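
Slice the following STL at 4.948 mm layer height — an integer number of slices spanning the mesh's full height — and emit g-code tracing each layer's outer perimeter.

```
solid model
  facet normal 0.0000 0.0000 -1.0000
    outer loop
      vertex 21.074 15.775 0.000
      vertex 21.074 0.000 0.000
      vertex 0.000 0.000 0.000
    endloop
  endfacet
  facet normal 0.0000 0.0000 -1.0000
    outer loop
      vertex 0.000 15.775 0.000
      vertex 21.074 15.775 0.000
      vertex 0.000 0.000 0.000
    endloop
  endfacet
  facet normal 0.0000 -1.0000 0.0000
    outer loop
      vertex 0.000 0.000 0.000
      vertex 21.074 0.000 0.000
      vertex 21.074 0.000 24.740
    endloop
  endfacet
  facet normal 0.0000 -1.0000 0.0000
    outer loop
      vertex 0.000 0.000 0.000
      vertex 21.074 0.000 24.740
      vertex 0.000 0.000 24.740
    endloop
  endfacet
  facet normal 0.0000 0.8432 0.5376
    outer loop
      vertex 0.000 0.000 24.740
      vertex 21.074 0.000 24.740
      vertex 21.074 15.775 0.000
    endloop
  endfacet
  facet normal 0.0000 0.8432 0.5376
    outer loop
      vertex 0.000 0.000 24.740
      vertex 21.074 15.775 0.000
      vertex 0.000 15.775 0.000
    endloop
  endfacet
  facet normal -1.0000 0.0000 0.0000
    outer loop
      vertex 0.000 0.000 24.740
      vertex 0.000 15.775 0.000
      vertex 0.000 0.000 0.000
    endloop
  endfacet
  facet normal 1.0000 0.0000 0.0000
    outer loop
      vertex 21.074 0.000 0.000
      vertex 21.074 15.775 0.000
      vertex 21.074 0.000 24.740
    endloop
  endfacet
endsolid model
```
; perimeter-only toolpath
G21 ; units = mm
G90 ; absolute positioning
G28 ; home
; layer 1
G0 Z4.948
G0 X0.000 Y0.000
G1 X21.074 Y0.000
G1 X21.074 Y12.620
G1 X0.000 Y12.620
G1 X0.000 Y0.000
; layer 2
G0 Z9.896
G0 X0.000 Y0.000
G1 X21.074 Y0.000
G1 X21.074 Y9.465
G1 X0.000 Y9.465
G1 X0.000 Y0.000
; layer 3
G0 Z14.844
G0 X0.000 Y0.000
G1 X21.074 Y0.000
G1 X21.074 Y6.310
G1 X0.000 Y6.310
G1 X0.000 Y0.000
; layer 4
G0 Z19.792
G0 X0.000 Y0.000
G1 X21.074 Y0.000
G1 X21.074 Y3.155
G1 X0.000 Y3.155
G1 X0.000 Y0.000
M2 ; end

The solid is a wedge (ramp): 21.1 × 15.8 mm base, rising to 24.7 mm along the y=0 edge and sloping linearly to z=0 at y=15.8. Slicing at Δz = 4.948 mm — 5 equal slices spanning the solid's height, so layer i sits at z = i·h/5 — gives 4 non-empty perimeters. Each is a 4-segment closed polygon; G0 lifts to the layer z and rapids to the start vertex, then G1 traces the edges. The cross-section shrinks linearly with z (the slice at the apex is degenerate and omitted).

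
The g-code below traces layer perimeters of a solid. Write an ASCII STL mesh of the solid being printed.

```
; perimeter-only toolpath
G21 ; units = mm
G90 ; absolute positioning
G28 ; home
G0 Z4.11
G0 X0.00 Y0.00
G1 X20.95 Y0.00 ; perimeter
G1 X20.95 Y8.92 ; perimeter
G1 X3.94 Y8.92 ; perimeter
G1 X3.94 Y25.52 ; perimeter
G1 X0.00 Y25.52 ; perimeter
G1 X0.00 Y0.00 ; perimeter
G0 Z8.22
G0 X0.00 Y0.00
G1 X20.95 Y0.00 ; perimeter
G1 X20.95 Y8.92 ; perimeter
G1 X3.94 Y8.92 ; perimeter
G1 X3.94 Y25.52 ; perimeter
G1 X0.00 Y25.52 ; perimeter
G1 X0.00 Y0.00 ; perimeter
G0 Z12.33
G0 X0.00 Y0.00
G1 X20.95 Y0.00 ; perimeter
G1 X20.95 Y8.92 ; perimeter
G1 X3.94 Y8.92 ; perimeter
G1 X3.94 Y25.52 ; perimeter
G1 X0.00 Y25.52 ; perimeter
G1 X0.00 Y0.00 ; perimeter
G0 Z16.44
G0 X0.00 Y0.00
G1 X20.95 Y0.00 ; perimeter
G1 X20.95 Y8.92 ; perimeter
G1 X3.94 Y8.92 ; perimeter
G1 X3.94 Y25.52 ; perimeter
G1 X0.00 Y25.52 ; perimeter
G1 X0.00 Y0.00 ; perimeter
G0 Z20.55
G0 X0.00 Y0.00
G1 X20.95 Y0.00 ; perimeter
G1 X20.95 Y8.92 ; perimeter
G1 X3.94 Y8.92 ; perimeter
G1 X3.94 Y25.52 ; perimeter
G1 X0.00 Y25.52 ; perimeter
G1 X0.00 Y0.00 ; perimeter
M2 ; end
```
solid part
  facet normal 0.0000 0.0000 -1.0000
    outer loop
      vertex 20.95 8.92 0.00
      vertex 20.95 0.00 0.00
      vertex 0.00 0.00 0.00
    endloop
  endfacet
  facet normal 0.0000 0.0000 -1.0000
    outer loop
      vertex 3.94 8.92 0.00
      vertex 20.95 8.92 0.00
      vertex 0.00 0.00 0.00
    endloop
  endfacet
  facet normal 0.0000 0.0000 -1.0000
    outer loop
      vertex 3.94 25.52 0.00
      vertex 3.94 8.92 0.00
      vertex 0.00 0.00 0.00
    endloop
  endfacet
  facet normal 0.0000 0.0000 -1.0000
    outer loop
      vertex 0.00 25.52 0.00
      vertex 3.94 25.52 0.00
      vertex 0.00 0.00 0.00
    endloop
  endfacet
  facet normal 0.0000 0.0000 1.0000
    outer loop
      vertex 0.00 0.00 20.55
      vertex 20.95 0.00 20.55
      vertex 20.95 8.92 20.55
    endloop
  endfacet
  facet normal 0.0000 0.0000 1.0000
    outer loop
      vertex 0.00 0.00 20.55
      vertex 20.95 8.92 20.55
      vertex 3.94 8.92 20.55
    endloop
  endfacet
  facet normal 0.0000 0.0000 1.0000
    outer loop
      vertex 0.00 0.00 20.55
      vertex 3.94 8.92 20.55
      vertex 3.94 25.52 20.55
    endloop
  endfacet
  facet normal 0.0000 0.0000 1.0000
    outer loop
      vertex 0.00 0.00 20.55
      vertex 3.94 25.52 20.55
      vertex 0.00 25.52 20.55
    endloop
  endfacet
  facet normal 0.0000 -1.0000 0.0000
    outer loop
      vertex 0.00 0.00 0.00
      vertex 20.95 0.00 0.00
      vertex 20.95 0.00 20.55
    endloop
  endfacet
  facet normal 0.0000 -1.0000 0.0000
    outer loop
      vertex 0.00 0.00 0.00
      vertex 20.95 0.00 20.55
      vertex 0.00 0.00 20.55
    endloop
  endfacet
  facet normal 1.0000 0.0000 0.0000
    outer loop
      vertex 20.95 0.00 0.00
      vertex 20.95 8.92 0.00
      vertex 20.95 8.92 20.55
    endloop
  endfacet
  facet normal 1.0000 0.0000 0.0000
    outer loop
      vertex 20.95 0.00 0.00
      vertex 20.95 8.92 20.55
      vertex 20.95 0.00 20.55
    endloop
  endfacet
  facet normal 0.0000 1.0000 0.0000
    outer loop
      vertex 20.95 8.92 0.00
      vertex 3.94 8.92 0.00
      vertex 3.94 8.92 20.55
    endloop
  endfacet
  facet normal 0.0000 1.0000 0.0000
    outer loop
      vertex 20.95 8.92 0.00
      vertex 3.94 8.92 20.55
      vertex 20.95 8.92 20.55
    endloop
  endfacet
  facet normal 1.0000 0.0000 0.0000
    outer loop
      vertex 3.94 8.92 0.00
      vertex 3.94 25.52 0.00
      vertex 3.94 25.52 20.55
    endloop
  endfacet
  facet normal 1.0000 0.0000 0.0000
    outer loop
      vertex 3.94 8.92 0.00
      vertex 3.94 25.52 20.55
      vertex 3.94 8.92 20.55
    endloop
  endfacet
  facet normal 0.0000 1.0000 0.0000
    outer loop
      vertex 3.94 25.52 0.00
      vertex 0.00 25.52 0.00
      vertex 0.00 25.52 20.55
    endloop
  endfacet
  facet normal 0.0000 1.0000 0.0000
    outer loop
      vertex 3.94 25.52 0.00
      vertex 0.00 25.52 20.55
      vertex 3.94 25.52 20.55
    endloop
  endfacet
  facet normal -1.0000 0.0000 0.0000
    outer loop
      vertex 0.00 25.52 0.00
      vertex 0.00 0.00 0.00
      vertex 0.00 0.00 20.55
    endloop
  endfacet
  facet normal -1.0000 0.0000 0.0000
    outer loop
      vertex 0.00 25.52 0.00
      vertex 0.00 0.00 20.55
      vertex 0.00 25.52 20.55
    endloop
  endfacet
endsolid part

The G0 Z moves step by Δz≈4.11 mm. Every layer's G1 loop is the same polygon, so the solid is a straight extrusion of it from z=0 to z≈20.6. Closing with flat bottom and top caps and triangulating gives 20 facets — an L-shaped prism: outer 20.9 × 25.5 mm, arm thicknesses ≈ 8.92 mm (horizontal) and 3.94 mm (vertical), extruded 20.6 mm in z.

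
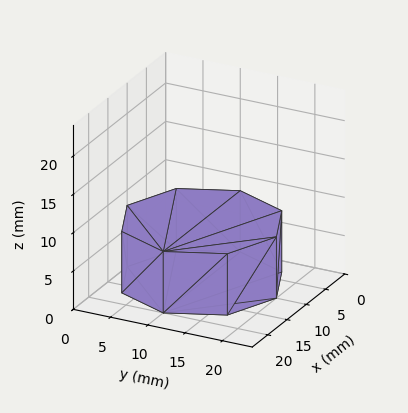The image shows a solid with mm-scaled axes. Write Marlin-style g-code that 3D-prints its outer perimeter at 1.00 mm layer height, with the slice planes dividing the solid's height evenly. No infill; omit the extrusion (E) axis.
Reading the render: the shape is a regular 8-sided prism (a cylinder approximated with 8 flat sides), circumscribed radius ≈ 10 mm, height ≈ 8 mm (dimensions read to the nearest mm from the axis ticks). For the g-code, the solid's height is divided into equal slices at the stated Δz and each level perimeter traced with G1 moves after a G0 lift.

; perimeter-only toolpath
G21 ; units = mm
G90 ; absolute positioning
G28 ; home
; layer 1
G0 Z1.00
G0 X20.00 Y10.00
G1 X17.07 Y17.07
G1 X10.00 Y20.00
G1 X2.93 Y17.07
G1 X0.00 Y10.00
G1 X2.93 Y2.93
G1 X10.00 Y0.00
G1 X17.07 Y2.93
G1 X20.00 Y10.00
; layer 2
G0 Z2.00
G0 X20.00 Y10.00
G1 X17.07 Y17.07
G1 X10.00 Y20.00
G1 X2.93 Y17.07
G1 X0.00 Y10.00
G1 X2.93 Y2.93
G1 X10.00 Y0.00
G1 X17.07 Y2.93
G1 X20.00 Y10.00
; layer 3
G0 Z3.00
G0 X20.00 Y10.00
G1 X17.07 Y17.07
G1 X10.00 Y20.00
G1 X2.93 Y17.07
G1 X0.00 Y10.00
G1 X2.93 Y2.93
G1 X10.00 Y0.00
G1 X17.07 Y2.93
G1 X20.00 Y10.00
; layer 4
G0 Z4.00
G0 X20.00 Y10.00
G1 X17.07 Y17.07
G1 X10.00 Y20.00
G1 X2.93 Y17.07
G1 X0.00 Y10.00
G1 X2.93 Y2.93
G1 X10.00 Y0.00
G1 X17.07 Y2.93
G1 X20.00 Y10.00
; layer 5
G0 Z5.00
G0 X20.00 Y10.00
G1 X17.07 Y17.07
G1 X10.00 Y20.00
G1 X2.93 Y17.07
G1 X0.00 Y10.00
G1 X2.93 Y2.93
G1 X10.00 Y0.00
G1 X17.07 Y2.93
G1 X20.00 Y10.00
; layer 6
G0 Z6.00
G0 X20.00 Y10.00
G1 X17.07 Y17.07
G1 X10.00 Y20.00
G1 X2.93 Y17.07
G1 X0.00 Y10.00
G1 X2.93 Y2.93
G1 X10.00 Y0.00
G1 X17.07 Y2.93
G1 X20.00 Y10.00
; layer 7
G0 Z7.00
G0 X20.00 Y10.00
G1 X17.07 Y17.07
G1 X10.00 Y20.00
G1 X2.93 Y17.07
G1 X0.00 Y10.00
G1 X2.93 Y2.93
G1 X10.00 Y0.00
G1 X17.07 Y2.93
G1 X20.00 Y10.00
; layer 8
G0 Z8.00
G0 X20.00 Y10.00
G1 X17.07 Y17.07
G1 X10.00 Y20.00
G1 X2.93 Y17.07
G1 X0.00 Y10.00
G1 X2.93 Y2.93
G1 X10.00 Y0.00
G1 X17.07 Y2.93
G1 X20.00 Y10.00
M2 ; end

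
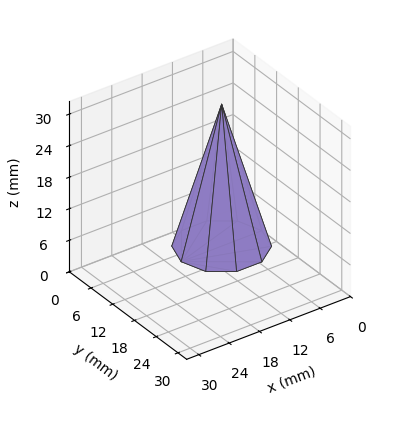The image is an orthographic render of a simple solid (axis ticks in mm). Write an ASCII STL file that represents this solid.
Reading the render: the shape is a regular 10-sided pyramid, base circumscribed radius ≈ 8 mm, apex at z ≈ 27 mm (dimensions read to the nearest mm from the axis ticks). For the STL, each face is triangulated and given an outward normal.

solid part
  facet normal 0.0000 0.0000 -1.0000
    outer loop
      vertex 10.5 15.6 0.0
      vertex 14.5 12.7 0.0
      vertex 16.0 8.0 0.0
    endloop
  endfacet
  facet normal 0.0000 0.0000 -1.0000
    outer loop
      vertex 5.5 15.6 0.0
      vertex 10.5 15.6 0.0
      vertex 16.0 8.0 0.0
    endloop
  endfacet
  facet normal 0.0000 0.0000 -1.0000
    outer loop
      vertex 1.5 12.7 0.0
      vertex 5.5 15.6 0.0
      vertex 16.0 8.0 0.0
    endloop
  endfacet
  facet normal 0.0000 0.0000 -1.0000
    outer loop
      vertex 0.0 8.0 0.0
      vertex 1.5 12.7 0.0
      vertex 16.0 8.0 0.0
    endloop
  endfacet
  facet normal 0.0000 0.0000 -1.0000
    outer loop
      vertex 1.5 3.3 0.0
      vertex 0.0 8.0 0.0
      vertex 16.0 8.0 0.0
    endloop
  endfacet
  facet normal 0.0000 0.0000 -1.0000
    outer loop
      vertex 5.5 0.4 0.0
      vertex 1.5 3.3 0.0
      vertex 16.0 8.0 0.0
    endloop
  endfacet
  facet normal 0.0000 0.0000 -1.0000
    outer loop
      vertex 10.5 0.4 0.0
      vertex 5.5 0.4 0.0
      vertex 16.0 8.0 0.0
    endloop
  endfacet
  facet normal 0.0000 0.0000 -1.0000
    outer loop
      vertex 14.5 3.3 0.0
      vertex 10.5 0.4 0.0
      vertex 16.0 8.0 0.0
    endloop
  endfacet
  facet normal 0.9168 0.2926 0.2717
    outer loop
      vertex 16.0 8.0 0.0
      vertex 14.5 12.7 0.0
      vertex 8.0 8.0 27.0
    endloop
  endfacet
  facet normal 0.5649 0.7792 0.2716
    outer loop
      vertex 14.5 12.7 0.0
      vertex 10.5 15.6 0.0
      vertex 8.0 8.0 27.0
    endloop
  endfacet
  facet normal 0.0000 0.9626 0.2710
    outer loop
      vertex 10.5 15.6 0.0
      vertex 5.5 15.6 0.0
      vertex 8.0 8.0 27.0
    endloop
  endfacet
  facet normal -0.5649 0.7792 0.2716
    outer loop
      vertex 5.5 15.6 0.0
      vertex 1.5 12.7 0.0
      vertex 8.0 8.0 27.0
    endloop
  endfacet
  facet normal -0.9168 0.2926 0.2717
    outer loop
      vertex 1.5 12.7 0.0
      vertex 0.0 8.0 0.0
      vertex 8.0 8.0 27.0
    endloop
  endfacet
  facet normal -0.9168 -0.2926 0.2717
    outer loop
      vertex 0.0 8.0 0.0
      vertex 1.5 3.3 0.0
      vertex 8.0 8.0 27.0
    endloop
  endfacet
  facet normal -0.5649 -0.7792 0.2716
    outer loop
      vertex 1.5 3.3 0.0
      vertex 5.5 0.4 0.0
      vertex 8.0 8.0 27.0
    endloop
  endfacet
  facet normal 0.0000 -0.9626 0.2710
    outer loop
      vertex 5.5 0.4 0.0
      vertex 10.5 0.4 0.0
      vertex 8.0 8.0 27.0
    endloop
  endfacet
  facet normal 0.5649 -0.7792 0.2716
    outer loop
      vertex 10.5 0.4 0.0
      vertex 14.5 3.3 0.0
      vertex 8.0 8.0 27.0
    endloop
  endfacet
  facet normal 0.9168 -0.2926 0.2717
    outer loop
      vertex 14.5 3.3 0.0
      vertex 16.0 8.0 0.0
      vertex 8.0 8.0 27.0
    endloop
  endfacet
endsolid part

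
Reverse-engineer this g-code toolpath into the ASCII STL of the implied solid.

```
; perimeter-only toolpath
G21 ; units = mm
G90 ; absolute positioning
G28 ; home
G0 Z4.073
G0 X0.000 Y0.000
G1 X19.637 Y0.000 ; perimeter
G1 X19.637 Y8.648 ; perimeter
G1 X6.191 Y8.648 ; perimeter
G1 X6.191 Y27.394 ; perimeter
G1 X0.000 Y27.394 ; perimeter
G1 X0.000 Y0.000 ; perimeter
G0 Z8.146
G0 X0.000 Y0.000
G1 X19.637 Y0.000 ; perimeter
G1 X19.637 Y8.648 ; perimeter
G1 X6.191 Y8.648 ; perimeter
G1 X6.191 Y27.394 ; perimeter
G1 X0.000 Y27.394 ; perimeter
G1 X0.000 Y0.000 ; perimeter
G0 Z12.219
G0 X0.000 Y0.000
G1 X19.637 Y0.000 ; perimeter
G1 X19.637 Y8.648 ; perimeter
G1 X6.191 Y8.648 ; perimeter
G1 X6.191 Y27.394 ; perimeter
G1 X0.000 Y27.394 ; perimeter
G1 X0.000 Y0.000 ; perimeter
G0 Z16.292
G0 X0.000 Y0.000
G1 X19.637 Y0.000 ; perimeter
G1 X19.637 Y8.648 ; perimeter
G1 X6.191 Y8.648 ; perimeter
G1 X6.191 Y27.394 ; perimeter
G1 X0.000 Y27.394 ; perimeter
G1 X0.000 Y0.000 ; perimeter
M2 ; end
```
solid part
  facet normal 0.0000 0.0000 -1.0000
    outer loop
      vertex 19.637 8.648 0.000
      vertex 19.637 0.000 0.000
      vertex 0.000 0.000 0.000
    endloop
  endfacet
  facet normal 0.0000 0.0000 -1.0000
    outer loop
      vertex 6.191 8.648 0.000
      vertex 19.637 8.648 0.000
      vertex 0.000 0.000 0.000
    endloop
  endfacet
  facet normal 0.0000 0.0000 -1.0000
    outer loop
      vertex 6.191 27.394 0.000
      vertex 6.191 8.648 0.000
      vertex 0.000 0.000 0.000
    endloop
  endfacet
  facet normal 0.0000 0.0000 -1.0000
    outer loop
      vertex 0.000 27.394 0.000
      vertex 6.191 27.394 0.000
      vertex 0.000 0.000 0.000
    endloop
  endfacet
  facet normal 0.0000 0.0000 1.0000
    outer loop
      vertex 0.000 0.000 16.292
      vertex 19.637 0.000 16.292
      vertex 19.637 8.648 16.292
    endloop
  endfacet
  facet normal 0.0000 0.0000 1.0000
    outer loop
      vertex 0.000 0.000 16.292
      vertex 19.637 8.648 16.292
      vertex 6.191 8.648 16.292
    endloop
  endfacet
  facet normal 0.0000 0.0000 1.0000
    outer loop
      vertex 0.000 0.000 16.292
      vertex 6.191 8.648 16.292
      vertex 6.191 27.394 16.292
    endloop
  endfacet
  facet normal 0.0000 0.0000 1.0000
    outer loop
      vertex 0.000 0.000 16.292
      vertex 6.191 27.394 16.292
      vertex 0.000 27.394 16.292
    endloop
  endfacet
  facet normal 0.0000 -1.0000 0.0000
    outer loop
      vertex 0.000 0.000 0.000
      vertex 19.637 0.000 0.000
      vertex 19.637 0.000 16.292
    endloop
  endfacet
  facet normal 0.0000 -1.0000 0.0000
    outer loop
      vertex 0.000 0.000 0.000
      vertex 19.637 0.000 16.292
      vertex 0.000 0.000 16.292
    endloop
  endfacet
  facet normal 1.0000 0.0000 0.0000
    outer loop
      vertex 19.637 0.000 0.000
      vertex 19.637 8.648 0.000
      vertex 19.637 8.648 16.292
    endloop
  endfacet
  facet normal 1.0000 0.0000 0.0000
    outer loop
      vertex 19.637 0.000 0.000
      vertex 19.637 8.648 16.292
      vertex 19.637 0.000 16.292
    endloop
  endfacet
  facet normal 0.0000 1.0000 0.0000
    outer loop
      vertex 19.637 8.648 0.000
      vertex 6.191 8.648 0.000
      vertex 6.191 8.648 16.292
    endloop
  endfacet
  facet normal 0.0000 1.0000 0.0000
    outer loop
      vertex 19.637 8.648 0.000
      vertex 6.191 8.648 16.292
      vertex 19.637 8.648 16.292
    endloop
  endfacet
  facet normal 1.0000 0.0000 0.0000
    outer loop
      vertex 6.191 8.648 0.000
      vertex 6.191 27.394 0.000
      vertex 6.191 27.394 16.292
    endloop
  endfacet
  facet normal 1.0000 0.0000 0.0000
    outer loop
      vertex 6.191 8.648 0.000
      vertex 6.191 27.394 16.292
      vertex 6.191 8.648 16.292
    endloop
  endfacet
  facet normal 0.0000 1.0000 0.0000
    outer loop
      vertex 6.191 27.394 0.000
      vertex 0.000 27.394 0.000
      vertex 0.000 27.394 16.292
    endloop
  endfacet
  facet normal 0.0000 1.0000 0.0000
    outer loop
      vertex 6.191 27.394 0.000
      vertex 0.000 27.394 16.292
      vertex 6.191 27.394 16.292
    endloop
  endfacet
  facet normal -1.0000 0.0000 0.0000
    outer loop
      vertex 0.000 27.394 0.000
      vertex 0.000 0.000 0.000
      vertex 0.000 0.000 16.292
    endloop
  endfacet
  facet normal -1.0000 0.0000 0.0000
    outer loop
      vertex 0.000 27.394 0.000
      vertex 0.000 0.000 16.292
      vertex 0.000 27.394 16.292
    endloop
  endfacet
endsolid part

The G0 Z moves step by Δz≈4.073 mm. Every layer's G1 loop is the same polygon, so the solid is a straight extrusion of it from z=0 to z≈16.3. Closing with flat bottom and top caps and triangulating gives 20 facets — an L-shaped prism: outer 19.6 × 27.4 mm, arm thicknesses ≈ 8.65 mm (horizontal) and 6.19 mm (vertical), extruded 16.3 mm in z.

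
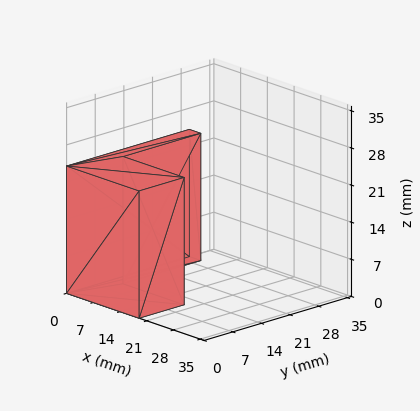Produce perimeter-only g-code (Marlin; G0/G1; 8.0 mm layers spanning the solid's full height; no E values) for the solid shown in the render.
Reading the render: the shape is an L-shaped prism: outer 19 × 30 mm, arm thicknesses ≈ 11 mm (horizontal) and 3 mm (vertical), extruded 24 mm in z (dimensions read to the nearest mm from the axis ticks). For the g-code, the solid's height is divided into equal slices at the stated Δz and each level perimeter traced with G1 moves after a G0 lift.

; perimeter-only toolpath
G21 ; units = mm
G90 ; absolute positioning
G28 ; home
; layer 1
G0 Z8.0
G0 X0.0 Y0.0
G1 X19.0 Y0.0
G1 X19.0 Y11.0
G1 X3.0 Y11.0
G1 X3.0 Y30.0
G1 X0.0 Y30.0
G1 X0.0 Y0.0
; layer 2
G0 Z16.0
G0 X0.0 Y0.0
G1 X19.0 Y0.0
G1 X19.0 Y11.0
G1 X3.0 Y11.0
G1 X3.0 Y30.0
G1 X0.0 Y30.0
G1 X0.0 Y0.0
; layer 3
G0 Z24.0
G0 X0.0 Y0.0
G1 X19.0 Y0.0
G1 X19.0 Y11.0
G1 X3.0 Y11.0
G1 X3.0 Y30.0
G1 X0.0 Y30.0
G1 X0.0 Y0.0
M2 ; end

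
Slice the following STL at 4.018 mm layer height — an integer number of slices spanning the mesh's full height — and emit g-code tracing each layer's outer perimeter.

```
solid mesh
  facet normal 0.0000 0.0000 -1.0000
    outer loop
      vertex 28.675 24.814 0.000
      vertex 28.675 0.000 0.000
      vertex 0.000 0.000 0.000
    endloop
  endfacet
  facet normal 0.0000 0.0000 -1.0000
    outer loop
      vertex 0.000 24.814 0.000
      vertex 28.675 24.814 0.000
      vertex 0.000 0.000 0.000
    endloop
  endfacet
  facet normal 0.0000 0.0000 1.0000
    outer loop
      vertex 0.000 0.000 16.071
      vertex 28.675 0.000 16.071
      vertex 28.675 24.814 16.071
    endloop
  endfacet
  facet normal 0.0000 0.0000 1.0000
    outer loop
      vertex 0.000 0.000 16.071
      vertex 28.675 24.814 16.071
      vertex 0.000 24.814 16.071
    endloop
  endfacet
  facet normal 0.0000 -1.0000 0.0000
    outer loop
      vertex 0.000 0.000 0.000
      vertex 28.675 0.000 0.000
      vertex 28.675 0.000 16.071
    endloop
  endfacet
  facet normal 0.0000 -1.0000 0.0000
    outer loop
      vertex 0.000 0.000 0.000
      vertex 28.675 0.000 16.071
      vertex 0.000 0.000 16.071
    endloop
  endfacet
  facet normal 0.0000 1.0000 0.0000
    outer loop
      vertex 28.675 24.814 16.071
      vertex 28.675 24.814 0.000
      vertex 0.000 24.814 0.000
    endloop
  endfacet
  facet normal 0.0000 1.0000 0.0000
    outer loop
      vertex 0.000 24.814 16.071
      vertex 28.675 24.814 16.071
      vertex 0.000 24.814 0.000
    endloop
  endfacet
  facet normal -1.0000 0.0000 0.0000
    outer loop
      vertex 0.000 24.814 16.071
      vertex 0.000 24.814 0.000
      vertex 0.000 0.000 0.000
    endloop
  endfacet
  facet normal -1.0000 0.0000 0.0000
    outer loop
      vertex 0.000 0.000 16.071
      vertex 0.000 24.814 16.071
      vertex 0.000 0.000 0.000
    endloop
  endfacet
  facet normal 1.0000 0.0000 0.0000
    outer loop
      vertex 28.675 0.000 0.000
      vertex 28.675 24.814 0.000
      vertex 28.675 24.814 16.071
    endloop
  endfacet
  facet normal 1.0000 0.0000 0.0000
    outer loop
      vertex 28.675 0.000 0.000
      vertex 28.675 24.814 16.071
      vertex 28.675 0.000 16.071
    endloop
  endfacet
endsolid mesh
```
; perimeter-only toolpath
G21 ; units = mm
G90 ; absolute positioning
G28 ; home
; layer 1
G0 Z4.018
G0 X0.000 Y0.000
G1 X28.675 Y0.000
G1 X28.675 Y24.814
G1 X0.000 Y24.814
G1 X0.000 Y0.000
; layer 2
G0 Z8.036
G0 X0.000 Y0.000
G1 X28.675 Y0.000
G1 X28.675 Y24.814
G1 X0.000 Y24.814
G1 X0.000 Y0.000
; layer 3
G0 Z12.053
G0 X0.000 Y0.000
G1 X28.675 Y0.000
G1 X28.675 Y24.814
G1 X0.000 Y24.814
G1 X0.000 Y0.000
; layer 4
G0 Z16.071
G0 X0.000 Y0.000
G1 X28.675 Y0.000
G1 X28.675 Y24.814
G1 X0.000 Y24.814
G1 X0.000 Y0.000
M2 ; end

The solid is a rectangular box, roughly 28.7 × 24.8 mm footprint and 16.1 mm tall. Slicing at Δz = 4.018 mm — 4 equal slices spanning the solid's height, so layer i sits at z = i·h/4 — gives 4 non-empty perimeters. Each is a 4-segment closed polygon; G0 lifts to the layer z and rapids to the start vertex, then G1 traces the edges.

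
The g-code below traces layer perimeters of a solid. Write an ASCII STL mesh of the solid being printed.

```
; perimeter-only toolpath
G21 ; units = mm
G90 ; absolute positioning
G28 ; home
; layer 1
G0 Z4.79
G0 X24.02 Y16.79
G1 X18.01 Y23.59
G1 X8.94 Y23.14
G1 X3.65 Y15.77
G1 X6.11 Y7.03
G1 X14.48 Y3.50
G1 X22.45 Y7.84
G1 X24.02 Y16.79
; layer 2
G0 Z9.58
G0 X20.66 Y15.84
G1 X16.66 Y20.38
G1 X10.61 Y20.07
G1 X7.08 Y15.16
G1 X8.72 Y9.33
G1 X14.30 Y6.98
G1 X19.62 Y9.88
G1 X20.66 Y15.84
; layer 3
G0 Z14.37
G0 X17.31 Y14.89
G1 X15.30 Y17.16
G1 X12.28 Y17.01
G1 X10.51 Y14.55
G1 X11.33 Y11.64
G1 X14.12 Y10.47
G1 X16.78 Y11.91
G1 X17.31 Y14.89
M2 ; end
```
solid part
  facet normal 0.0000 0.0000 -1.0000
    outer loop
      vertex 7.27 26.20 0.00
      vertex 19.36 26.81 0.00
      vertex 27.38 17.73 0.00
    endloop
  endfacet
  facet normal 0.0000 0.0000 -1.0000
    outer loop
      vertex 0.21 16.37 0.00
      vertex 7.27 26.20 0.00
      vertex 27.38 17.73 0.00
    endloop
  endfacet
  facet normal 0.0000 0.0000 -1.0000
    outer loop
      vertex 3.49 4.72 0.00
      vertex 0.21 16.37 0.00
      vertex 27.38 17.73 0.00
    endloop
  endfacet
  facet normal 0.0000 0.0000 -1.0000
    outer loop
      vertex 14.65 0.02 0.00
      vertex 3.49 4.72 0.00
      vertex 27.38 17.73 0.00
    endloop
  endfacet
  facet normal 0.0000 0.0000 -1.0000
    outer loop
      vertex 25.28 5.81 0.00
      vertex 14.65 0.02 0.00
      vertex 27.38 17.73 0.00
    endloop
  endfacet
  facet normal 0.6267 0.5535 0.5485
    outer loop
      vertex 27.38 17.73 0.00
      vertex 19.36 26.81 0.00
      vertex 13.95 13.95 19.16
    endloop
  endfacet
  facet normal -0.0421 0.8350 0.5486
    outer loop
      vertex 19.36 26.81 0.00
      vertex 7.27 26.20 0.00
      vertex 13.95 13.95 19.16
    endloop
  endfacet
  facet normal -0.6791 0.4877 0.5486
    outer loop
      vertex 7.27 26.20 0.00
      vertex 0.21 16.37 0.00
      vertex 13.95 13.95 19.16
    endloop
  endfacet
  facet normal -0.8048 -0.2266 0.5485
    outer loop
      vertex 0.21 16.37 0.00
      vertex 3.49 4.72 0.00
      vertex 13.95 13.95 19.16
    endloop
  endfacet
  facet normal -0.3246 -0.7706 0.5484
    outer loop
      vertex 3.49 4.72 0.00
      vertex 14.65 0.02 0.00
      vertex 13.95 13.95 19.16
    endloop
  endfacet
  facet normal 0.4000 -0.7343 0.5485
    outer loop
      vertex 14.65 0.02 0.00
      vertex 25.28 5.81 0.00
      vertex 13.95 13.95 19.16
    endloop
  endfacet
  facet normal 0.8234 -0.1451 0.5486
    outer loop
      vertex 25.28 5.81 0.00
      vertex 27.38 17.73 0.00
      vertex 13.95 13.95 19.16
    endloop
  endfacet
endsolid part

The G0 Z moves step by Δz≈4.79 mm. The G1 loops shrink linearly with z, so the solid tapers from its base footprint up to z≈19.2. Closing with a flat bottom cap and the tapered top and triangulating gives 12 facets — a regular 7-sided pyramid, base circumscribed radius ≈ 13.9 mm, apex at z ≈ 19.2 mm.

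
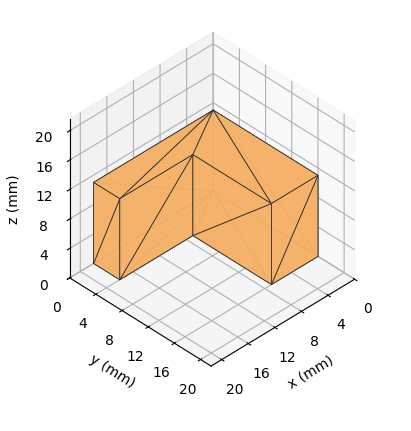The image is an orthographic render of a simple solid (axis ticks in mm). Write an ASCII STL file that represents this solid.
Reading the render: the shape is an L-shaped prism: outer 18 × 16 mm, arm thicknesses ≈ 4 mm (horizontal) and 7 mm (vertical), extruded 11 mm in z (dimensions read to the nearest mm from the axis ticks). For the STL, each face is triangulated and given an outward normal.

solid part
  facet normal 0.0000 0.0000 -1.0000
    outer loop
      vertex 18.00 4.00 0.00
      vertex 18.00 0.00 0.00
      vertex 0.00 0.00 0.00
    endloop
  endfacet
  facet normal 0.0000 0.0000 -1.0000
    outer loop
      vertex 7.00 4.00 0.00
      vertex 18.00 4.00 0.00
      vertex 0.00 0.00 0.00
    endloop
  endfacet
  facet normal 0.0000 0.0000 -1.0000
    outer loop
      vertex 7.00 16.00 0.00
      vertex 7.00 4.00 0.00
      vertex 0.00 0.00 0.00
    endloop
  endfacet
  facet normal 0.0000 0.0000 -1.0000
    outer loop
      vertex 0.00 16.00 0.00
      vertex 7.00 16.00 0.00
      vertex 0.00 0.00 0.00
    endloop
  endfacet
  facet normal 0.0000 0.0000 1.0000
    outer loop
      vertex 0.00 0.00 11.00
      vertex 18.00 0.00 11.00
      vertex 18.00 4.00 11.00
    endloop
  endfacet
  facet normal 0.0000 0.0000 1.0000
    outer loop
      vertex 0.00 0.00 11.00
      vertex 18.00 4.00 11.00
      vertex 7.00 4.00 11.00
    endloop
  endfacet
  facet normal 0.0000 0.0000 1.0000
    outer loop
      vertex 0.00 0.00 11.00
      vertex 7.00 4.00 11.00
      vertex 7.00 16.00 11.00
    endloop
  endfacet
  facet normal 0.0000 0.0000 1.0000
    outer loop
      vertex 0.00 0.00 11.00
      vertex 7.00 16.00 11.00
      vertex 0.00 16.00 11.00
    endloop
  endfacet
  facet normal 0.0000 -1.0000 0.0000
    outer loop
      vertex 0.00 0.00 0.00
      vertex 18.00 0.00 0.00
      vertex 18.00 0.00 11.00
    endloop
  endfacet
  facet normal 0.0000 -1.0000 0.0000
    outer loop
      vertex 0.00 0.00 0.00
      vertex 18.00 0.00 11.00
      vertex 0.00 0.00 11.00
    endloop
  endfacet
  facet normal 1.0000 0.0000 0.0000
    outer loop
      vertex 18.00 0.00 0.00
      vertex 18.00 4.00 0.00
      vertex 18.00 4.00 11.00
    endloop
  endfacet
  facet normal 1.0000 0.0000 0.0000
    outer loop
      vertex 18.00 0.00 0.00
      vertex 18.00 4.00 11.00
      vertex 18.00 0.00 11.00
    endloop
  endfacet
  facet normal 0.0000 1.0000 0.0000
    outer loop
      vertex 18.00 4.00 0.00
      vertex 7.00 4.00 0.00
      vertex 7.00 4.00 11.00
    endloop
  endfacet
  facet normal 0.0000 1.0000 0.0000
    outer loop
      vertex 18.00 4.00 0.00
      vertex 7.00 4.00 11.00
      vertex 18.00 4.00 11.00
    endloop
  endfacet
  facet normal 1.0000 0.0000 0.0000
    outer loop
      vertex 7.00 4.00 0.00
      vertex 7.00 16.00 0.00
      vertex 7.00 16.00 11.00
    endloop
  endfacet
  facet normal 1.0000 0.0000 0.0000
    outer loop
      vertex 7.00 4.00 0.00
      vertex 7.00 16.00 11.00
      vertex 7.00 4.00 11.00
    endloop
  endfacet
  facet normal 0.0000 1.0000 0.0000
    outer loop
      vertex 7.00 16.00 0.00
      vertex 0.00 16.00 0.00
      vertex 0.00 16.00 11.00
    endloop
  endfacet
  facet normal 0.0000 1.0000 0.0000
    outer loop
      vertex 7.00 16.00 0.00
      vertex 0.00 16.00 11.00
      vertex 7.00 16.00 11.00
    endloop
  endfacet
  facet normal -1.0000 0.0000 0.0000
    outer loop
      vertex 0.00 16.00 0.00
      vertex 0.00 0.00 0.00
      vertex 0.00 0.00 11.00
    endloop
  endfacet
  facet normal -1.0000 0.0000 0.0000
    outer loop
      vertex 0.00 16.00 0.00
      vertex 0.00 0.00 11.00
      vertex 0.00 16.00 11.00
    endloop
  endfacet
endsolid part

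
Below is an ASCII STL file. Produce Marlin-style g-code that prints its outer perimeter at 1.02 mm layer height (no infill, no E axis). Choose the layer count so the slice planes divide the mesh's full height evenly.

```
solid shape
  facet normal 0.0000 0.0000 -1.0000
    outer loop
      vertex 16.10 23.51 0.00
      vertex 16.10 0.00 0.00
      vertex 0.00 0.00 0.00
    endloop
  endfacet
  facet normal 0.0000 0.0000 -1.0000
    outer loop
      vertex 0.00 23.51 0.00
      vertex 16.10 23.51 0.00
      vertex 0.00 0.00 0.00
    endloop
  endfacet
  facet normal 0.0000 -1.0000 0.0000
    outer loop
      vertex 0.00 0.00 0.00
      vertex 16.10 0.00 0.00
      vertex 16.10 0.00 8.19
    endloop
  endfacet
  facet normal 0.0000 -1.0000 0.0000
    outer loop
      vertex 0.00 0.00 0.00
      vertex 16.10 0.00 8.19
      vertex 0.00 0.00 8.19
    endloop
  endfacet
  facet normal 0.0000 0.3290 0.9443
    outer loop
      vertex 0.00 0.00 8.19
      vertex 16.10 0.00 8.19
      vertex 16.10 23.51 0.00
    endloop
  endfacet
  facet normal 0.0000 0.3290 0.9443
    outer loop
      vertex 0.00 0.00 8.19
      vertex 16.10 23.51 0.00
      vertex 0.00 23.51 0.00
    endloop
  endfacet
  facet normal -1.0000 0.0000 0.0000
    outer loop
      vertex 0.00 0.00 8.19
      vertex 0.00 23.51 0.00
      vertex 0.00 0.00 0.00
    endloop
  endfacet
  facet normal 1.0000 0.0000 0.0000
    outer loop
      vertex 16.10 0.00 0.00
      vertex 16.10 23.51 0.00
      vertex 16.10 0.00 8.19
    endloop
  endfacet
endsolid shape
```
; perimeter-only toolpath
G21 ; units = mm
G90 ; absolute positioning
G28 ; home
; layer 1
G0 Z1.02
G0 X0.00 Y0.00
G1 X16.10 Y0.00
G1 X16.10 Y20.57
G1 X0.00 Y20.57
G1 X0.00 Y0.00
; layer 2
G0 Z2.05
G0 X0.00 Y0.00
G1 X16.10 Y0.00
G1 X16.10 Y17.63
G1 X0.00 Y17.63
G1 X0.00 Y0.00
; layer 3
G0 Z3.07
G0 X0.00 Y0.00
G1 X16.10 Y0.00
G1 X16.10 Y14.69
G1 X0.00 Y14.69
G1 X0.00 Y0.00
; layer 4
G0 Z4.09
G0 X0.00 Y0.00
G1 X16.10 Y0.00
G1 X16.10 Y11.76
G1 X0.00 Y11.76
G1 X0.00 Y0.00
; layer 5
G0 Z5.12
G0 X0.00 Y0.00
G1 X16.10 Y0.00
G1 X16.10 Y8.82
G1 X0.00 Y8.82
G1 X0.00 Y0.00
; layer 6
G0 Z6.14
G0 X0.00 Y0.00
G1 X16.10 Y0.00
G1 X16.10 Y5.88
G1 X0.00 Y5.88
G1 X0.00 Y0.00
; layer 7
G0 Z7.17
G0 X0.00 Y0.00
G1 X16.10 Y0.00
G1 X16.10 Y2.94
G1 X0.00 Y2.94
G1 X0.00 Y0.00
M2 ; end

The solid is a wedge (ramp): 16.1 × 23.5 mm base, rising to 8.19 mm along the y=0 edge and sloping linearly to z=0 at y=23.5. Slicing at Δz = 1.02 mm — 8 equal slices spanning the solid's height, so layer i sits at z = i·h/8 — gives 7 non-empty perimeters. Each is a 4-segment closed polygon; G0 lifts to the layer z and rapids to the start vertex, then G1 traces the edges. The cross-section shrinks linearly with z (the slice at the apex is degenerate and omitted).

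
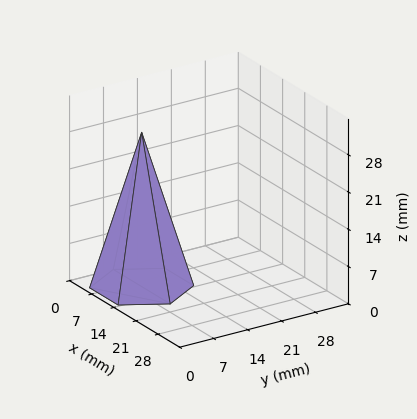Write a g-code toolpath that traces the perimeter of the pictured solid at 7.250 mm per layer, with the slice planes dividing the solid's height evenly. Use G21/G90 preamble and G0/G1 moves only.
Reading the render: the shape is a regular 6-sided pyramid, base circumscribed radius ≈ 9 mm, apex at z ≈ 29 mm (dimensions read to the nearest mm from the axis ticks). For the g-code, the solid's height is divided into equal slices at the stated Δz and each level perimeter traced with G1 moves after a G0 lift.

; perimeter-only toolpath
G21 ; units = mm
G90 ; absolute positioning
G28 ; home
; layer 1
G0 Z7.250
G0 X15.750 Y9.000
G1 X12.375 Y14.846
G1 X5.625 Y14.846
G1 X2.250 Y9.000
G1 X5.625 Y3.155
G1 X12.375 Y3.155
G1 X15.750 Y9.000
; layer 2
G0 Z14.500
G0 X13.500 Y9.000
G1 X11.250 Y12.897
G1 X6.750 Y12.897
G1 X4.500 Y9.000
G1 X6.750 Y5.103
G1 X11.250 Y5.103
G1 X13.500 Y9.000
; layer 3
G0 Z21.750
G0 X11.250 Y9.000
G1 X10.125 Y10.948
G1 X7.875 Y10.948
G1 X6.750 Y9.000
G1 X7.875 Y7.051
G1 X10.125 Y7.051
G1 X11.250 Y9.000
M2 ; end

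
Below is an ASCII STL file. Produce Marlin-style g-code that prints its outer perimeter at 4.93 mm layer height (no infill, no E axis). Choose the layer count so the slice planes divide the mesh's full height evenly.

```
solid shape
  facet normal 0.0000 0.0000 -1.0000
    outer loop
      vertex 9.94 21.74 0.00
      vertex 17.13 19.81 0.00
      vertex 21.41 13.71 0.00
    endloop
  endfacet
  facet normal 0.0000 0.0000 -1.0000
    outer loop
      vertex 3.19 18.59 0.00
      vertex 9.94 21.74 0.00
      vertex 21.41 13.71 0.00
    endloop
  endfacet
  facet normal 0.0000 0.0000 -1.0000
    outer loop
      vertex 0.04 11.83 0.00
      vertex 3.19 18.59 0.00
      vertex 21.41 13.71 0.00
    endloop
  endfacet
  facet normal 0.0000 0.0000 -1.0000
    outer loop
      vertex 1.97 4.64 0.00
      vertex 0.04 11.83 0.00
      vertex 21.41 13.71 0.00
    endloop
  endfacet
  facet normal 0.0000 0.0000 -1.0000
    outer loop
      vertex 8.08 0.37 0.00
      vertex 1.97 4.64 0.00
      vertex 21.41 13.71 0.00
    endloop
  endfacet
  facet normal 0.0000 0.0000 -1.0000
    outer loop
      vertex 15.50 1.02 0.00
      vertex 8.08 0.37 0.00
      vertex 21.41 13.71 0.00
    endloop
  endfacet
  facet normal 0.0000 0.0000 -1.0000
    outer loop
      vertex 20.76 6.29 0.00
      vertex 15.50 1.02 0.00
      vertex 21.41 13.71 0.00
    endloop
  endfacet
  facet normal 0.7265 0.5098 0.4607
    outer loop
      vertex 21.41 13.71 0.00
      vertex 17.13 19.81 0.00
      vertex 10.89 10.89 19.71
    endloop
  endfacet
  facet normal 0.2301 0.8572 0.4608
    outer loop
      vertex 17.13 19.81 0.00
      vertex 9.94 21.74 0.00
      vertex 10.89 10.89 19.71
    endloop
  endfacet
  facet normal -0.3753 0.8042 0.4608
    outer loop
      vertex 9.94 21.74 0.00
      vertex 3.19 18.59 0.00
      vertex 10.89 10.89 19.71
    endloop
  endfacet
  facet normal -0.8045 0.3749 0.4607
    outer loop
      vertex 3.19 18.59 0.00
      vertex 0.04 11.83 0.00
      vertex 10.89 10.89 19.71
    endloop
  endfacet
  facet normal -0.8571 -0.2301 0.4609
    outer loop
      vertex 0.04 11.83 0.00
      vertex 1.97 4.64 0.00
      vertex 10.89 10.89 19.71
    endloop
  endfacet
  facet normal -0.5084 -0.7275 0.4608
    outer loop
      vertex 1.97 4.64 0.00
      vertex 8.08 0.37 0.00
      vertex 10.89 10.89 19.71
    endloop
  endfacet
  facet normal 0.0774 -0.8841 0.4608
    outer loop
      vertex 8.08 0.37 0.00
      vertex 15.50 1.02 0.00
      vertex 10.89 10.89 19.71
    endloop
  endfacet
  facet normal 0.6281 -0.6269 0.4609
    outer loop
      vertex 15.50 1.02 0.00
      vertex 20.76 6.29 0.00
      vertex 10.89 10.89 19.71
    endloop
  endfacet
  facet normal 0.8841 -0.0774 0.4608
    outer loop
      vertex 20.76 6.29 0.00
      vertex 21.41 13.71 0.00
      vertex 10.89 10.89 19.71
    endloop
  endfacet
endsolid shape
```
; perimeter-only toolpath
G21 ; units = mm
G90 ; absolute positioning
G28 ; home
; layer 1
G0 Z4.93
G0 X18.78 Y13.01
G1 X15.57 Y17.58
G1 X10.18 Y19.03
G1 X5.12 Y16.66
G1 X2.75 Y11.60
G1 X4.20 Y6.20
G1 X8.78 Y3.00
G1 X14.35 Y3.49
G1 X18.29 Y7.44
G1 X18.78 Y13.01
; layer 2
G0 Z9.86
G0 X16.15 Y12.30
G1 X14.01 Y15.35
G1 X10.41 Y16.31
G1 X7.04 Y14.74
G1 X5.46 Y11.36
G1 X6.43 Y7.77
G1 X9.48 Y5.63
G1 X13.20 Y5.96
G1 X15.83 Y8.59
G1 X16.15 Y12.30
; layer 3
G0 Z14.78
G0 X13.52 Y11.60
G1 X12.45 Y13.12
G1 X10.65 Y13.60
G1 X8.96 Y12.82
G1 X8.18 Y11.12
G1 X8.66 Y9.33
G1 X10.19 Y8.26
G1 X12.04 Y8.42
G1 X13.36 Y9.74
G1 X13.52 Y11.60
M2 ; end

The solid is a regular 9-sided pyramid, base circumscribed radius ≈ 10.9 mm, apex at z ≈ 19.7 mm. Slicing at Δz = 4.93 mm — 4 equal slices spanning the solid's height, so layer i sits at z = i·h/4 — gives 3 non-empty perimeters. Each is a 9-segment closed polygon; G0 lifts to the layer z and rapids to the start vertex, then G1 traces the edges. The cross-section shrinks linearly with z (the slice at the apex is degenerate and omitted).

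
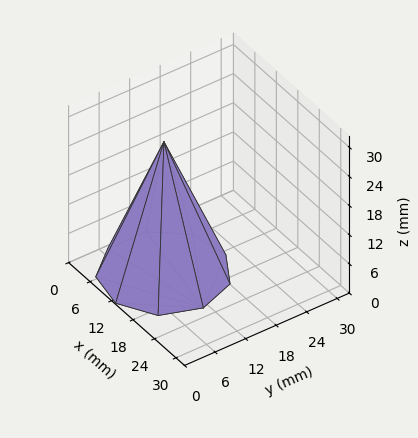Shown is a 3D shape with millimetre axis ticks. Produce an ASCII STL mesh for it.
Reading the render: the shape is a regular 9-sided pyramid, base circumscribed radius ≈ 11 mm, apex at z ≈ 27 mm (dimensions read to the nearest mm from the axis ticks). For the STL, each face is triangulated and given an outward normal.

solid part
  facet normal 0.0000 0.0000 -1.0000
    outer loop
      vertex 12.910 21.833 0.000
      vertex 19.426 18.071 0.000
      vertex 22.000 11.000 0.000
    endloop
  endfacet
  facet normal 0.0000 0.0000 -1.0000
    outer loop
      vertex 5.500 20.526 0.000
      vertex 12.910 21.833 0.000
      vertex 22.000 11.000 0.000
    endloop
  endfacet
  facet normal 0.0000 0.0000 -1.0000
    outer loop
      vertex 0.663 14.762 0.000
      vertex 5.500 20.526 0.000
      vertex 22.000 11.000 0.000
    endloop
  endfacet
  facet normal 0.0000 0.0000 -1.0000
    outer loop
      vertex 0.663 7.238 0.000
      vertex 0.663 14.762 0.000
      vertex 22.000 11.000 0.000
    endloop
  endfacet
  facet normal 0.0000 0.0000 -1.0000
    outer loop
      vertex 5.500 1.474 0.000
      vertex 0.663 7.238 0.000
      vertex 22.000 11.000 0.000
    endloop
  endfacet
  facet normal 0.0000 0.0000 -1.0000
    outer loop
      vertex 12.910 0.167 0.000
      vertex 5.500 1.474 0.000
      vertex 22.000 11.000 0.000
    endloop
  endfacet
  facet normal 0.0000 0.0000 -1.0000
    outer loop
      vertex 19.426 3.929 0.000
      vertex 12.910 0.167 0.000
      vertex 22.000 11.000 0.000
    endloop
  endfacet
  facet normal 0.8776 0.3195 0.3575
    outer loop
      vertex 22.000 11.000 0.000
      vertex 19.426 18.071 0.000
      vertex 11.000 11.000 27.000
    endloop
  endfacet
  facet normal 0.4669 0.8088 0.3575
    outer loop
      vertex 19.426 18.071 0.000
      vertex 12.910 21.833 0.000
      vertex 11.000 11.000 27.000
    endloop
  endfacet
  facet normal -0.1622 0.9197 0.3575
    outer loop
      vertex 12.910 21.833 0.000
      vertex 5.500 20.526 0.000
      vertex 11.000 11.000 27.000
    endloop
  endfacet
  facet normal -0.7154 0.6003 0.3575
    outer loop
      vertex 5.500 20.526 0.000
      vertex 0.663 14.762 0.000
      vertex 11.000 11.000 27.000
    endloop
  endfacet
  facet normal -0.9339 0.0000 0.3575
    outer loop
      vertex 0.663 14.762 0.000
      vertex 0.663 7.238 0.000
      vertex 11.000 11.000 27.000
    endloop
  endfacet
  facet normal -0.7154 -0.6003 0.3575
    outer loop
      vertex 0.663 7.238 0.000
      vertex 5.500 1.474 0.000
      vertex 11.000 11.000 27.000
    endloop
  endfacet
  facet normal -0.1622 -0.9197 0.3575
    outer loop
      vertex 5.500 1.474 0.000
      vertex 12.910 0.167 0.000
      vertex 11.000 11.000 27.000
    endloop
  endfacet
  facet normal 0.4669 -0.8088 0.3575
    outer loop
      vertex 12.910 0.167 0.000
      vertex 19.426 3.929 0.000
      vertex 11.000 11.000 27.000
    endloop
  endfacet
  facet normal 0.8776 -0.3195 0.3575
    outer loop
      vertex 19.426 3.929 0.000
      vertex 22.000 11.000 0.000
      vertex 11.000 11.000 27.000
    endloop
  endfacet
endsolid part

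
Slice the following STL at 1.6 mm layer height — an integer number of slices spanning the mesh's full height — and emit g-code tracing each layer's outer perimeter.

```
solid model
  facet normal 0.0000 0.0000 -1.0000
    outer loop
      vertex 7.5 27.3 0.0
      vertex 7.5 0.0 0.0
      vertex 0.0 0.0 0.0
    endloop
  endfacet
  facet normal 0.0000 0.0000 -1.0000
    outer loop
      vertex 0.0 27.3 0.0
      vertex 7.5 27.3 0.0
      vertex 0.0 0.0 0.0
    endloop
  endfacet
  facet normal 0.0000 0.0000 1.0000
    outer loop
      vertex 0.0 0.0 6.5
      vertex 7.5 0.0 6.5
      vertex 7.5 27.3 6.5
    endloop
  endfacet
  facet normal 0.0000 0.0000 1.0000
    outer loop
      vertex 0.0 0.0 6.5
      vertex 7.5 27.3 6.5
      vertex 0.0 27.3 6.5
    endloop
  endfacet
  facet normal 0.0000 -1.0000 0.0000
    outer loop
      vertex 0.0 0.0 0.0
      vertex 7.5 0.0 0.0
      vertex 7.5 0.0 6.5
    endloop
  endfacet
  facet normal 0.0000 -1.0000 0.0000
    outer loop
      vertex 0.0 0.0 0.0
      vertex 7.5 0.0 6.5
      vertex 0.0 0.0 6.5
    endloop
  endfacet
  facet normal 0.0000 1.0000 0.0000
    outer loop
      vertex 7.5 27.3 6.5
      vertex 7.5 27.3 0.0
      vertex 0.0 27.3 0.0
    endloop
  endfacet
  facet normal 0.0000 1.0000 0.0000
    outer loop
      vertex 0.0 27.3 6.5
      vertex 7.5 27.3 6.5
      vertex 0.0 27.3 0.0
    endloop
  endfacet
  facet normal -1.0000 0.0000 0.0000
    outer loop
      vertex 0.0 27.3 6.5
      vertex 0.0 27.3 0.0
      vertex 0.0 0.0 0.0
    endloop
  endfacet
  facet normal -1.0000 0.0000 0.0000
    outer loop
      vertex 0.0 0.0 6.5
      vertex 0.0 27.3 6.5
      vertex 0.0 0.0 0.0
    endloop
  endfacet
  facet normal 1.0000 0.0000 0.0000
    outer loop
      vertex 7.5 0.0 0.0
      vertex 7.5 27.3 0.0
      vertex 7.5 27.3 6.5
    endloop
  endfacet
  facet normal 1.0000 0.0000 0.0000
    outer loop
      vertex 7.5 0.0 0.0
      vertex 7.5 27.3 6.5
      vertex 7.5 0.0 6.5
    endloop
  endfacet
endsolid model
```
; perimeter-only toolpath
G21 ; units = mm
G90 ; absolute positioning
G28 ; home
; layer 1
G0 Z1.6
G0 X0.0 Y0.0
G1 X7.5 Y0.0
G1 X7.5 Y27.3
G1 X0.0 Y27.3
G1 X0.0 Y0.0
; layer 2
G0 Z3.2
G0 X0.0 Y0.0
G1 X7.5 Y0.0
G1 X7.5 Y27.3
G1 X0.0 Y27.3
G1 X0.0 Y0.0
; layer 3
G0 Z4.9
G0 X0.0 Y0.0
G1 X7.5 Y0.0
G1 X7.5 Y27.3
G1 X0.0 Y27.3
G1 X0.0 Y0.0
; layer 4
G0 Z6.5
G0 X0.0 Y0.0
G1 X7.5 Y0.0
G1 X7.5 Y27.3
G1 X0.0 Y27.3
G1 X0.0 Y0.0
M2 ; end

The solid is a rectangular box, roughly 7.5 × 27.3 mm footprint and 6.5 mm tall. Slicing at Δz = 1.6 mm — 4 equal slices spanning the solid's height, so layer i sits at z = i·h/4 — gives 4 non-empty perimeters. Each is a 4-segment closed polygon; G0 lifts to the layer z and rapids to the start vertex, then G1 traces the edges.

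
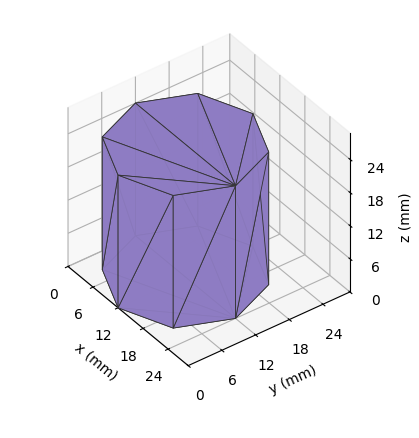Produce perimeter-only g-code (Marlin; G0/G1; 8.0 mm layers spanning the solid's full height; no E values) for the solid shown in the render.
Reading the render: the shape is a regular 8-sided prism (a cylinder approximated with 8 flat sides), circumscribed radius ≈ 12 mm, height ≈ 24 mm (dimensions read to the nearest mm from the axis ticks). For the g-code, the solid's height is divided into equal slices at the stated Δz and each level perimeter traced with G1 moves after a G0 lift.

; perimeter-only toolpath
G21 ; units = mm
G90 ; absolute positioning
G28 ; home
; layer 1
G0 Z8.0
G0 X24.0 Y12.0
G1 X20.5 Y20.5
G1 X12.0 Y24.0
G1 X3.5 Y20.5
G1 X0.0 Y12.0
G1 X3.5 Y3.5
G1 X12.0 Y0.0
G1 X20.5 Y3.5
G1 X24.0 Y12.0
; layer 2
G0 Z16.0
G0 X24.0 Y12.0
G1 X20.5 Y20.5
G1 X12.0 Y24.0
G1 X3.5 Y20.5
G1 X0.0 Y12.0
G1 X3.5 Y3.5
G1 X12.0 Y0.0
G1 X20.5 Y3.5
G1 X24.0 Y12.0
; layer 3
G0 Z24.0
G0 X24.0 Y12.0
G1 X20.5 Y20.5
G1 X12.0 Y24.0
G1 X3.5 Y20.5
G1 X0.0 Y12.0
G1 X3.5 Y3.5
G1 X12.0 Y0.0
G1 X20.5 Y3.5
G1 X24.0 Y12.0
M2 ; end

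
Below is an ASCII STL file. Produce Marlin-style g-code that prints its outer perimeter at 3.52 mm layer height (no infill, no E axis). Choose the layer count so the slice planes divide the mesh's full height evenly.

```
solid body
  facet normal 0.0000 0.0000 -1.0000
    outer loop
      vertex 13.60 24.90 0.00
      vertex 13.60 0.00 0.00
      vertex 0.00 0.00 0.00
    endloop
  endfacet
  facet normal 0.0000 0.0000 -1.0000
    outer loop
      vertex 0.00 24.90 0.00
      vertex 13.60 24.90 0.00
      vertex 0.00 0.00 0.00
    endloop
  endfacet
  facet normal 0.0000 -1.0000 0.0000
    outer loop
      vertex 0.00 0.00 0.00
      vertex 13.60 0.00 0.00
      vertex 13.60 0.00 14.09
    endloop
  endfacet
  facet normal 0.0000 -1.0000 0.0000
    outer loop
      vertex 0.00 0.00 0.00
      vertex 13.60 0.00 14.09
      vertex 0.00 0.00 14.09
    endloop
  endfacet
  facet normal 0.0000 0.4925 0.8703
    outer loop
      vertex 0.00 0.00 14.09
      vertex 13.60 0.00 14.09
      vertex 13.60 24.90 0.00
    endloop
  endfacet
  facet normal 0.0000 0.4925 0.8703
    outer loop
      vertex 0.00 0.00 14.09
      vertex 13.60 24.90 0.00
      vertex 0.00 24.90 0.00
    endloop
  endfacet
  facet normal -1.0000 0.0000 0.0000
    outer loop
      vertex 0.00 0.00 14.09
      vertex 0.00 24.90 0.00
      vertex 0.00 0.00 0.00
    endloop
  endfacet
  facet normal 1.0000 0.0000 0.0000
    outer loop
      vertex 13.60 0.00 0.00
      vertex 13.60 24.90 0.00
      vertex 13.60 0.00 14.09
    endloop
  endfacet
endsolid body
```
; perimeter-only toolpath
G21 ; units = mm
G90 ; absolute positioning
G28 ; home
; layer 1
G0 Z3.52
G0 X0.00 Y0.00
G1 X13.60 Y0.00
G1 X13.60 Y18.67
G1 X0.00 Y18.67
G1 X0.00 Y0.00
; layer 2
G0 Z7.04
G0 X0.00 Y0.00
G1 X13.60 Y0.00
G1 X13.60 Y12.45
G1 X0.00 Y12.45
G1 X0.00 Y0.00
; layer 3
G0 Z10.57
G0 X0.00 Y0.00
G1 X13.60 Y0.00
G1 X13.60 Y6.23
G1 X0.00 Y6.23
G1 X0.00 Y0.00
M2 ; end

The solid is a wedge (ramp): 13.6 × 24.9 mm base, rising to 14.1 mm along the y=0 edge and sloping linearly to z=0 at y=24.9. Slicing at Δz = 3.52 mm — 4 equal slices spanning the solid's height, so layer i sits at z = i·h/4 — gives 3 non-empty perimeters. Each is a 4-segment closed polygon; G0 lifts to the layer z and rapids to the start vertex, then G1 traces the edges. The cross-section shrinks linearly with z (the slice at the apex is degenerate and omitted).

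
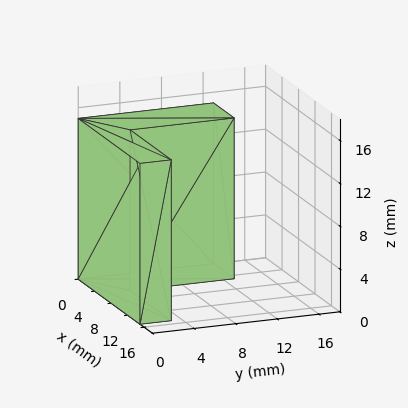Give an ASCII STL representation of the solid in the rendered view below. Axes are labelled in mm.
Reading the render: the shape is an L-shaped prism: outer 15 × 13 mm, arm thicknesses ≈ 3 mm (horizontal) and 5 mm (vertical), extruded 15 mm in z (dimensions read to the nearest mm from the axis ticks). For the STL, each face is triangulated and given an outward normal.

solid part
  facet normal 0.0000 0.0000 -1.0000
    outer loop
      vertex 15.000 3.000 0.000
      vertex 15.000 0.000 0.000
      vertex 0.000 0.000 0.000
    endloop
  endfacet
  facet normal 0.0000 0.0000 -1.0000
    outer loop
      vertex 5.000 3.000 0.000
      vertex 15.000 3.000 0.000
      vertex 0.000 0.000 0.000
    endloop
  endfacet
  facet normal 0.0000 0.0000 -1.0000
    outer loop
      vertex 5.000 13.000 0.000
      vertex 5.000 3.000 0.000
      vertex 0.000 0.000 0.000
    endloop
  endfacet
  facet normal 0.0000 0.0000 -1.0000
    outer loop
      vertex 0.000 13.000 0.000
      vertex 5.000 13.000 0.000
      vertex 0.000 0.000 0.000
    endloop
  endfacet
  facet normal 0.0000 0.0000 1.0000
    outer loop
      vertex 0.000 0.000 15.000
      vertex 15.000 0.000 15.000
      vertex 15.000 3.000 15.000
    endloop
  endfacet
  facet normal 0.0000 0.0000 1.0000
    outer loop
      vertex 0.000 0.000 15.000
      vertex 15.000 3.000 15.000
      vertex 5.000 3.000 15.000
    endloop
  endfacet
  facet normal 0.0000 0.0000 1.0000
    outer loop
      vertex 0.000 0.000 15.000
      vertex 5.000 3.000 15.000
      vertex 5.000 13.000 15.000
    endloop
  endfacet
  facet normal 0.0000 0.0000 1.0000
    outer loop
      vertex 0.000 0.000 15.000
      vertex 5.000 13.000 15.000
      vertex 0.000 13.000 15.000
    endloop
  endfacet
  facet normal 0.0000 -1.0000 0.0000
    outer loop
      vertex 0.000 0.000 0.000
      vertex 15.000 0.000 0.000
      vertex 15.000 0.000 15.000
    endloop
  endfacet
  facet normal 0.0000 -1.0000 0.0000
    outer loop
      vertex 0.000 0.000 0.000
      vertex 15.000 0.000 15.000
      vertex 0.000 0.000 15.000
    endloop
  endfacet
  facet normal 1.0000 0.0000 0.0000
    outer loop
      vertex 15.000 0.000 0.000
      vertex 15.000 3.000 0.000
      vertex 15.000 3.000 15.000
    endloop
  endfacet
  facet normal 1.0000 0.0000 0.0000
    outer loop
      vertex 15.000 0.000 0.000
      vertex 15.000 3.000 15.000
      vertex 15.000 0.000 15.000
    endloop
  endfacet
  facet normal 0.0000 1.0000 0.0000
    outer loop
      vertex 15.000 3.000 0.000
      vertex 5.000 3.000 0.000
      vertex 5.000 3.000 15.000
    endloop
  endfacet
  facet normal 0.0000 1.0000 0.0000
    outer loop
      vertex 15.000 3.000 0.000
      vertex 5.000 3.000 15.000
      vertex 15.000 3.000 15.000
    endloop
  endfacet
  facet normal 1.0000 0.0000 0.0000
    outer loop
      vertex 5.000 3.000 0.000
      vertex 5.000 13.000 0.000
      vertex 5.000 13.000 15.000
    endloop
  endfacet
  facet normal 1.0000 0.0000 0.0000
    outer loop
      vertex 5.000 3.000 0.000
      vertex 5.000 13.000 15.000
      vertex 5.000 3.000 15.000
    endloop
  endfacet
  facet normal 0.0000 1.0000 0.0000
    outer loop
      vertex 5.000 13.000 0.000
      vertex 0.000 13.000 0.000
      vertex 0.000 13.000 15.000
    endloop
  endfacet
  facet normal 0.0000 1.0000 0.0000
    outer loop
      vertex 5.000 13.000 0.000
      vertex 0.000 13.000 15.000
      vertex 5.000 13.000 15.000
    endloop
  endfacet
  facet normal -1.0000 0.0000 0.0000
    outer loop
      vertex 0.000 13.000 0.000
      vertex 0.000 0.000 0.000
      vertex 0.000 0.000 15.000
    endloop
  endfacet
  facet normal -1.0000 0.0000 0.0000
    outer loop
      vertex 0.000 13.000 0.000
      vertex 0.000 0.000 15.000
      vertex 0.000 13.000 15.000
    endloop
  endfacet
endsolid part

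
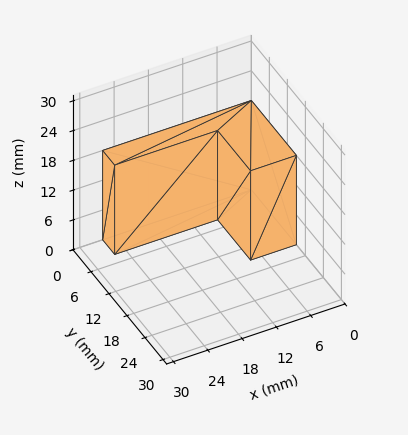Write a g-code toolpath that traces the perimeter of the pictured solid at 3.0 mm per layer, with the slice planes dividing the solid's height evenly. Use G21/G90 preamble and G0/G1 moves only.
Reading the render: the shape is an L-shaped prism: outer 26 × 15 mm, arm thicknesses ≈ 4 mm (horizontal) and 8 mm (vertical), extruded 18 mm in z (dimensions read to the nearest mm from the axis ticks). For the g-code, the solid's height is divided into equal slices at the stated Δz and each level perimeter traced with G1 moves after a G0 lift.

; perimeter-only toolpath
G21 ; units = mm
G90 ; absolute positioning
G28 ; home
; layer 1
G0 Z3.0
G0 X0.0 Y0.0
G1 X26.0 Y0.0
G1 X26.0 Y4.0
G1 X8.0 Y4.0
G1 X8.0 Y15.0
G1 X0.0 Y15.0
G1 X0.0 Y0.0
; layer 2
G0 Z6.0
G0 X0.0 Y0.0
G1 X26.0 Y0.0
G1 X26.0 Y4.0
G1 X8.0 Y4.0
G1 X8.0 Y15.0
G1 X0.0 Y15.0
G1 X0.0 Y0.0
; layer 3
G0 Z9.0
G0 X0.0 Y0.0
G1 X26.0 Y0.0
G1 X26.0 Y4.0
G1 X8.0 Y4.0
G1 X8.0 Y15.0
G1 X0.0 Y15.0
G1 X0.0 Y0.0
; layer 4
G0 Z12.0
G0 X0.0 Y0.0
G1 X26.0 Y0.0
G1 X26.0 Y4.0
G1 X8.0 Y4.0
G1 X8.0 Y15.0
G1 X0.0 Y15.0
G1 X0.0 Y0.0
; layer 5
G0 Z15.0
G0 X0.0 Y0.0
G1 X26.0 Y0.0
G1 X26.0 Y4.0
G1 X8.0 Y4.0
G1 X8.0 Y15.0
G1 X0.0 Y15.0
G1 X0.0 Y0.0
; layer 6
G0 Z18.0
G0 X0.0 Y0.0
G1 X26.0 Y0.0
G1 X26.0 Y4.0
G1 X8.0 Y4.0
G1 X8.0 Y15.0
G1 X0.0 Y15.0
G1 X0.0 Y0.0
M2 ; end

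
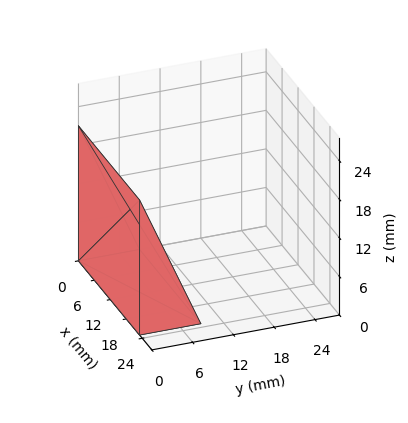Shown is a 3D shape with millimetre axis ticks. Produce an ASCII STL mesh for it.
Reading the render: the shape is a wedge (ramp): 23 × 9 mm base, rising to 21 mm along the y=0 edge and sloping linearly to z=0 at y=9 (dimensions read to the nearest mm from the axis ticks). For the STL, each face is triangulated and given an outward normal.

solid part
  facet normal 0.0000 0.0000 -1.0000
    outer loop
      vertex 23.0 9.0 0.0
      vertex 23.0 0.0 0.0
      vertex 0.0 0.0 0.0
    endloop
  endfacet
  facet normal 0.0000 0.0000 -1.0000
    outer loop
      vertex 0.0 9.0 0.0
      vertex 23.0 9.0 0.0
      vertex 0.0 0.0 0.0
    endloop
  endfacet
  facet normal 0.0000 -1.0000 0.0000
    outer loop
      vertex 0.0 0.0 0.0
      vertex 23.0 0.0 0.0
      vertex 23.0 0.0 21.0
    endloop
  endfacet
  facet normal 0.0000 -1.0000 0.0000
    outer loop
      vertex 0.0 0.0 0.0
      vertex 23.0 0.0 21.0
      vertex 0.0 0.0 21.0
    endloop
  endfacet
  facet normal 0.0000 0.9191 0.3939
    outer loop
      vertex 0.0 0.0 21.0
      vertex 23.0 0.0 21.0
      vertex 23.0 9.0 0.0
    endloop
  endfacet
  facet normal 0.0000 0.9191 0.3939
    outer loop
      vertex 0.0 0.0 21.0
      vertex 23.0 9.0 0.0
      vertex 0.0 9.0 0.0
    endloop
  endfacet
  facet normal -1.0000 0.0000 0.0000
    outer loop
      vertex 0.0 0.0 21.0
      vertex 0.0 9.0 0.0
      vertex 0.0 0.0 0.0
    endloop
  endfacet
  facet normal 1.0000 0.0000 0.0000
    outer loop
      vertex 23.0 0.0 0.0
      vertex 23.0 9.0 0.0
      vertex 23.0 0.0 21.0
    endloop
  endfacet
endsolid part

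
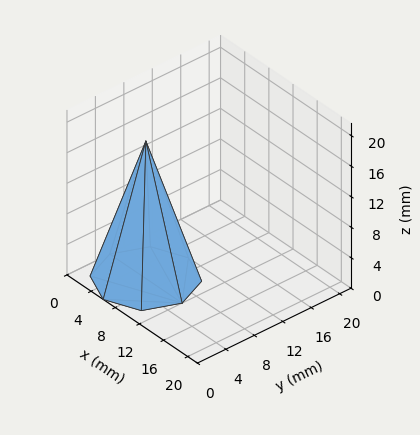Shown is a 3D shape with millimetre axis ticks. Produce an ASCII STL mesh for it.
Reading the render: the shape is a regular 8-sided pyramid, base circumscribed radius ≈ 6 mm, apex at z ≈ 18 mm (dimensions read to the nearest mm from the axis ticks). For the STL, each face is triangulated and given an outward normal.

solid part
  facet normal 0.0000 0.0000 -1.0000
    outer loop
      vertex 6.00 12.00 0.00
      vertex 10.24 10.24 0.00
      vertex 12.00 6.00 0.00
    endloop
  endfacet
  facet normal 0.0000 0.0000 -1.0000
    outer loop
      vertex 1.76 10.24 0.00
      vertex 6.00 12.00 0.00
      vertex 12.00 6.00 0.00
    endloop
  endfacet
  facet normal 0.0000 0.0000 -1.0000
    outer loop
      vertex 0.00 6.00 0.00
      vertex 1.76 10.24 0.00
      vertex 12.00 6.00 0.00
    endloop
  endfacet
  facet normal 0.0000 0.0000 -1.0000
    outer loop
      vertex 1.76 1.76 0.00
      vertex 0.00 6.00 0.00
      vertex 12.00 6.00 0.00
    endloop
  endfacet
  facet normal 0.0000 0.0000 -1.0000
    outer loop
      vertex 6.00 0.00 0.00
      vertex 1.76 1.76 0.00
      vertex 12.00 6.00 0.00
    endloop
  endfacet
  facet normal 0.0000 0.0000 -1.0000
    outer loop
      vertex 10.24 1.76 0.00
      vertex 6.00 0.00 0.00
      vertex 12.00 6.00 0.00
    endloop
  endfacet
  facet normal 0.8827 0.3664 0.2942
    outer loop
      vertex 12.00 6.00 0.00
      vertex 10.24 10.24 0.00
      vertex 6.00 6.00 18.00
    endloop
  endfacet
  facet normal 0.3664 0.8827 0.2942
    outer loop
      vertex 10.24 10.24 0.00
      vertex 6.00 12.00 0.00
      vertex 6.00 6.00 18.00
    endloop
  endfacet
  facet normal -0.3664 0.8827 0.2942
    outer loop
      vertex 6.00 12.00 0.00
      vertex 1.76 10.24 0.00
      vertex 6.00 6.00 18.00
    endloop
  endfacet
  facet normal -0.8827 0.3664 0.2942
    outer loop
      vertex 1.76 10.24 0.00
      vertex 0.00 6.00 0.00
      vertex 6.00 6.00 18.00
    endloop
  endfacet
  facet normal -0.8827 -0.3664 0.2942
    outer loop
      vertex 0.00 6.00 0.00
      vertex 1.76 1.76 0.00
      vertex 6.00 6.00 18.00
    endloop
  endfacet
  facet normal -0.3664 -0.8827 0.2942
    outer loop
      vertex 1.76 1.76 0.00
      vertex 6.00 0.00 0.00
      vertex 6.00 6.00 18.00
    endloop
  endfacet
  facet normal 0.3664 -0.8827 0.2942
    outer loop
      vertex 6.00 0.00 0.00
      vertex 10.24 1.76 0.00
      vertex 6.00 6.00 18.00
    endloop
  endfacet
  facet normal 0.8827 -0.3664 0.2942
    outer loop
      vertex 10.24 1.76 0.00
      vertex 12.00 6.00 0.00
      vertex 6.00 6.00 18.00
    endloop
  endfacet
endsolid part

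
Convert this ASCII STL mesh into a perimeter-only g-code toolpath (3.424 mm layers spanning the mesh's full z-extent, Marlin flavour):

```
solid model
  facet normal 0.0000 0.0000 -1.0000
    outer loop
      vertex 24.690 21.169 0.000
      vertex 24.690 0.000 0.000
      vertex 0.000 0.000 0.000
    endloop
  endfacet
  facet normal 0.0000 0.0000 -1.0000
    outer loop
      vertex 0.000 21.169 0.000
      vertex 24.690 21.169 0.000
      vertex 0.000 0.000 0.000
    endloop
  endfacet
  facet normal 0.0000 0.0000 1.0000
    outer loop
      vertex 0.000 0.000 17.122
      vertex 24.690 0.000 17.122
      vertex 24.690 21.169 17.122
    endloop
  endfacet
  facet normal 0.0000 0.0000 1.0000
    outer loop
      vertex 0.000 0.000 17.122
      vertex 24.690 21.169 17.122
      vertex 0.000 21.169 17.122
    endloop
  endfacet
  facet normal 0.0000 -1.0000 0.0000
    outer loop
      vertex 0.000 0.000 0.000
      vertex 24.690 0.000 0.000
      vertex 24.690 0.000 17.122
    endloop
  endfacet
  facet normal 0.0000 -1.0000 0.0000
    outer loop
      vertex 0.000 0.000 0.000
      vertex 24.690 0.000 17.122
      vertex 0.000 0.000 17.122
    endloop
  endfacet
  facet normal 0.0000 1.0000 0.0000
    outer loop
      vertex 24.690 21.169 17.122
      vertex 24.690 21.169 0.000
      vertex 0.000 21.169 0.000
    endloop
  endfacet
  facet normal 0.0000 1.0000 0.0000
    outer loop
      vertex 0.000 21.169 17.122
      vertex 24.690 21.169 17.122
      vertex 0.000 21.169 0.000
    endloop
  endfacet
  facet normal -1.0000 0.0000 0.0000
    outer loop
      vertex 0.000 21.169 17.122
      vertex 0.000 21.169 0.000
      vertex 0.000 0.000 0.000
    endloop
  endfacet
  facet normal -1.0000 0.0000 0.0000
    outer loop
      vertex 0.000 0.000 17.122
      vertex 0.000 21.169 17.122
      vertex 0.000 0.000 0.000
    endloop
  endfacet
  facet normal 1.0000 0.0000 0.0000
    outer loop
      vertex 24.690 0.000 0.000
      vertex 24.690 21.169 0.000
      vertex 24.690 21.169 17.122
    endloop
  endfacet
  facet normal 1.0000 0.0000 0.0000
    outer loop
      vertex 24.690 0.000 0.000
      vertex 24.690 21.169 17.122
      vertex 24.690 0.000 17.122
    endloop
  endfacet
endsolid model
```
; perimeter-only toolpath
G21 ; units = mm
G90 ; absolute positioning
G28 ; home
; layer 1
G0 Z3.424
G0 X0.000 Y0.000
G1 X24.690 Y0.000
G1 X24.690 Y21.169
G1 X0.000 Y21.169
G1 X0.000 Y0.000
; layer 2
G0 Z6.849
G0 X0.000 Y0.000
G1 X24.690 Y0.000
G1 X24.690 Y21.169
G1 X0.000 Y21.169
G1 X0.000 Y0.000
; layer 3
G0 Z10.273
G0 X0.000 Y0.000
G1 X24.690 Y0.000
G1 X24.690 Y21.169
G1 X0.000 Y21.169
G1 X0.000 Y0.000
; layer 4
G0 Z13.698
G0 X0.000 Y0.000
G1 X24.690 Y0.000
G1 X24.690 Y21.169
G1 X0.000 Y21.169
G1 X0.000 Y0.000
; layer 5
G0 Z17.122
G0 X0.000 Y0.000
G1 X24.690 Y0.000
G1 X24.690 Y21.169
G1 X0.000 Y21.169
G1 X0.000 Y0.000
M2 ; end

The solid is a rectangular box, roughly 24.7 × 21.2 mm footprint and 17.1 mm tall. Slicing at Δz = 3.424 mm — 5 equal slices spanning the solid's height, so layer i sits at z = i·h/5 — gives 5 non-empty perimeters. Each is a 4-segment closed polygon; G0 lifts to the layer z and rapids to the start vertex, then G1 traces the edges.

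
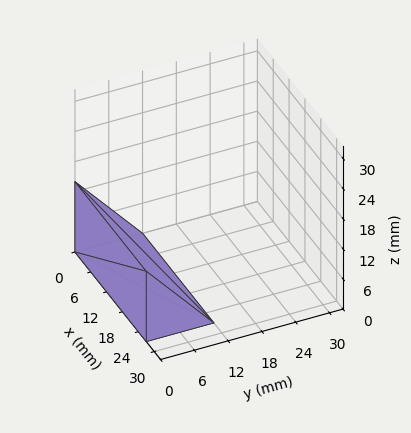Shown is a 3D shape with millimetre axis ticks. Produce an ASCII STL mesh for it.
Reading the render: the shape is a wedge (ramp): 27 × 12 mm base, rising to 14 mm along the y=0 edge and sloping linearly to z=0 at y=12 (dimensions read to the nearest mm from the axis ticks). For the STL, each face is triangulated and given an outward normal.

solid part
  facet normal 0.0000 0.0000 -1.0000
    outer loop
      vertex 27.000 12.000 0.000
      vertex 27.000 0.000 0.000
      vertex 0.000 0.000 0.000
    endloop
  endfacet
  facet normal 0.0000 0.0000 -1.0000
    outer loop
      vertex 0.000 12.000 0.000
      vertex 27.000 12.000 0.000
      vertex 0.000 0.000 0.000
    endloop
  endfacet
  facet normal 0.0000 -1.0000 0.0000
    outer loop
      vertex 0.000 0.000 0.000
      vertex 27.000 0.000 0.000
      vertex 27.000 0.000 14.000
    endloop
  endfacet
  facet normal 0.0000 -1.0000 0.0000
    outer loop
      vertex 0.000 0.000 0.000
      vertex 27.000 0.000 14.000
      vertex 0.000 0.000 14.000
    endloop
  endfacet
  facet normal 0.0000 0.7593 0.6508
    outer loop
      vertex 0.000 0.000 14.000
      vertex 27.000 0.000 14.000
      vertex 27.000 12.000 0.000
    endloop
  endfacet
  facet normal 0.0000 0.7593 0.6508
    outer loop
      vertex 0.000 0.000 14.000
      vertex 27.000 12.000 0.000
      vertex 0.000 12.000 0.000
    endloop
  endfacet
  facet normal -1.0000 0.0000 0.0000
    outer loop
      vertex 0.000 0.000 14.000
      vertex 0.000 12.000 0.000
      vertex 0.000 0.000 0.000
    endloop
  endfacet
  facet normal 1.0000 0.0000 0.0000
    outer loop
      vertex 27.000 0.000 0.000
      vertex 27.000 12.000 0.000
      vertex 27.000 0.000 14.000
    endloop
  endfacet
endsolid part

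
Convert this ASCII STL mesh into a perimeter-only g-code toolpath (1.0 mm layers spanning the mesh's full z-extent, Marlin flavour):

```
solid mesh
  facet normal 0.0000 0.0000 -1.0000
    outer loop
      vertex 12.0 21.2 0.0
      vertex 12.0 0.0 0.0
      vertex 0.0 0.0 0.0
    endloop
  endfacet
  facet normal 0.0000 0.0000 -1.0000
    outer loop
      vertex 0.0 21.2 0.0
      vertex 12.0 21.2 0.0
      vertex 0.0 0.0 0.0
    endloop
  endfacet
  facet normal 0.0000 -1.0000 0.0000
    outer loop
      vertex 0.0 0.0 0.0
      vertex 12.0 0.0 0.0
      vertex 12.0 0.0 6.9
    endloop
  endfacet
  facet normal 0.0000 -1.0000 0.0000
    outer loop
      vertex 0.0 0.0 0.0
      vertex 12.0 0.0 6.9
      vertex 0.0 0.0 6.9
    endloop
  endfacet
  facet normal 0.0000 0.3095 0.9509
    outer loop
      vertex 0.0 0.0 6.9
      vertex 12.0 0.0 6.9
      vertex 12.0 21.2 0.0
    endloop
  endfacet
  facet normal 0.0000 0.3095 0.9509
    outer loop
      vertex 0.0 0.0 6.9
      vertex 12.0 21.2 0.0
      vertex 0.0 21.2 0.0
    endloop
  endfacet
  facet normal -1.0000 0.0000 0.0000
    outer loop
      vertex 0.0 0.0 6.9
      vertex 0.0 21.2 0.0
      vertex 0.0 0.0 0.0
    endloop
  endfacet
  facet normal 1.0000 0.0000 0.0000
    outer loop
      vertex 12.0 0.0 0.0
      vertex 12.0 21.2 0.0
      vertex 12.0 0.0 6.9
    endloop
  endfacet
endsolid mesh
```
; perimeter-only toolpath
G21 ; units = mm
G90 ; absolute positioning
G28 ; home
; layer 1
G0 Z1.0
G0 X0.0 Y0.0
G1 X12.0 Y0.0
G1 X12.0 Y18.2
G1 X0.0 Y18.2
G1 X0.0 Y0.0
; layer 2
G0 Z2.0
G0 X0.0 Y0.0
G1 X12.0 Y0.0
G1 X12.0 Y15.1
G1 X0.0 Y15.1
G1 X0.0 Y0.0
; layer 3
G0 Z3.0
G0 X0.0 Y0.0
G1 X12.0 Y0.0
G1 X12.0 Y12.1
G1 X0.0 Y12.1
G1 X0.0 Y0.0
; layer 4
G0 Z3.9
G0 X0.0 Y0.0
G1 X12.0 Y0.0
G1 X12.0 Y9.1
G1 X0.0 Y9.1
G1 X0.0 Y0.0
; layer 5
G0 Z4.9
G0 X0.0 Y0.0
G1 X12.0 Y0.0
G1 X12.0 Y6.1
G1 X0.0 Y6.1
G1 X0.0 Y0.0
; layer 6
G0 Z5.9
G0 X0.0 Y0.0
G1 X12.0 Y0.0
G1 X12.0 Y3.0
G1 X0.0 Y3.0
G1 X0.0 Y0.0
M2 ; end

The solid is a wedge (ramp): 12 × 21.2 mm base, rising to 6.9 mm along the y=0 edge and sloping linearly to z=0 at y=21.2. Slicing at Δz = 1.0 mm — 7 equal slices spanning the solid's height, so layer i sits at z = i·h/7 — gives 6 non-empty perimeters. Each is a 4-segment closed polygon; G0 lifts to the layer z and rapids to the start vertex, then G1 traces the edges. The cross-section shrinks linearly with z (the slice at the apex is degenerate and omitted).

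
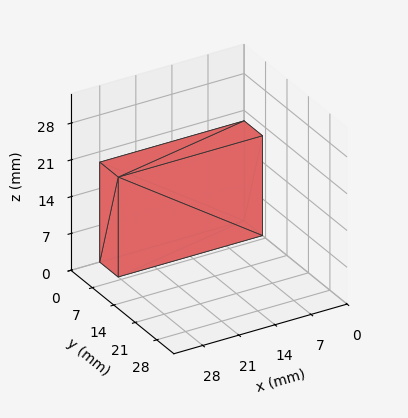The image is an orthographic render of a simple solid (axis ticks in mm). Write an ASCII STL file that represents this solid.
Reading the render: the shape is a rectangular box, roughly 28 × 6 mm footprint and 19 mm tall (dimensions read to the nearest mm from the axis ticks). For the STL, each face is triangulated and given an outward normal.

solid part
  facet normal 0.0000 0.0000 -1.0000
    outer loop
      vertex 28.0 6.0 0.0
      vertex 28.0 0.0 0.0
      vertex 0.0 0.0 0.0
    endloop
  endfacet
  facet normal 0.0000 0.0000 -1.0000
    outer loop
      vertex 0.0 6.0 0.0
      vertex 28.0 6.0 0.0
      vertex 0.0 0.0 0.0
    endloop
  endfacet
  facet normal 0.0000 0.0000 1.0000
    outer loop
      vertex 0.0 0.0 19.0
      vertex 28.0 0.0 19.0
      vertex 28.0 6.0 19.0
    endloop
  endfacet
  facet normal 0.0000 0.0000 1.0000
    outer loop
      vertex 0.0 0.0 19.0
      vertex 28.0 6.0 19.0
      vertex 0.0 6.0 19.0
    endloop
  endfacet
  facet normal 0.0000 -1.0000 0.0000
    outer loop
      vertex 0.0 0.0 0.0
      vertex 28.0 0.0 0.0
      vertex 28.0 0.0 19.0
    endloop
  endfacet
  facet normal 0.0000 -1.0000 0.0000
    outer loop
      vertex 0.0 0.0 0.0
      vertex 28.0 0.0 19.0
      vertex 0.0 0.0 19.0
    endloop
  endfacet
  facet normal 0.0000 1.0000 0.0000
    outer loop
      vertex 28.0 6.0 19.0
      vertex 28.0 6.0 0.0
      vertex 0.0 6.0 0.0
    endloop
  endfacet
  facet normal 0.0000 1.0000 0.0000
    outer loop
      vertex 0.0 6.0 19.0
      vertex 28.0 6.0 19.0
      vertex 0.0 6.0 0.0
    endloop
  endfacet
  facet normal -1.0000 0.0000 0.0000
    outer loop
      vertex 0.0 6.0 19.0
      vertex 0.0 6.0 0.0
      vertex 0.0 0.0 0.0
    endloop
  endfacet
  facet normal -1.0000 0.0000 0.0000
    outer loop
      vertex 0.0 0.0 19.0
      vertex 0.0 6.0 19.0
      vertex 0.0 0.0 0.0
    endloop
  endfacet
  facet normal 1.0000 0.0000 0.0000
    outer loop
      vertex 28.0 0.0 0.0
      vertex 28.0 6.0 0.0
      vertex 28.0 6.0 19.0
    endloop
  endfacet
  facet normal 1.0000 0.0000 0.0000
    outer loop
      vertex 28.0 0.0 0.0
      vertex 28.0 6.0 19.0
      vertex 28.0 0.0 19.0
    endloop
  endfacet
endsolid part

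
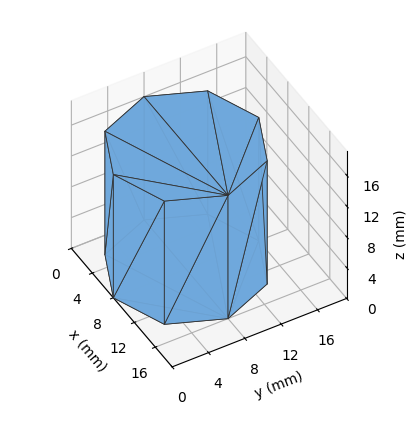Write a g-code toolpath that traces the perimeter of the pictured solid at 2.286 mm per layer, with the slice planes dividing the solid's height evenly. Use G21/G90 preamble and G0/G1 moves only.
Reading the render: the shape is a regular 8-sided prism (a cylinder approximated with 8 flat sides), circumscribed radius ≈ 8 mm, height ≈ 16 mm (dimensions read to the nearest mm from the axis ticks). For the g-code, the solid's height is divided into equal slices at the stated Δz and each level perimeter traced with G1 moves after a G0 lift.

; perimeter-only toolpath
G21 ; units = mm
G90 ; absolute positioning
G28 ; home
; layer 1
G0 Z2.286
G0 X16.000 Y8.000
G1 X13.657 Y13.657
G1 X8.000 Y16.000
G1 X2.343 Y13.657
G1 X0.000 Y8.000
G1 X2.343 Y2.343
G1 X8.000 Y0.000
G1 X13.657 Y2.343
G1 X16.000 Y8.000
; layer 2
G0 Z4.571
G0 X16.000 Y8.000
G1 X13.657 Y13.657
G1 X8.000 Y16.000
G1 X2.343 Y13.657
G1 X0.000 Y8.000
G1 X2.343 Y2.343
G1 X8.000 Y0.000
G1 X13.657 Y2.343
G1 X16.000 Y8.000
; layer 3
G0 Z6.857
G0 X16.000 Y8.000
G1 X13.657 Y13.657
G1 X8.000 Y16.000
G1 X2.343 Y13.657
G1 X0.000 Y8.000
G1 X2.343 Y2.343
G1 X8.000 Y0.000
G1 X13.657 Y2.343
G1 X16.000 Y8.000
; layer 4
G0 Z9.143
G0 X16.000 Y8.000
G1 X13.657 Y13.657
G1 X8.000 Y16.000
G1 X2.343 Y13.657
G1 X0.000 Y8.000
G1 X2.343 Y2.343
G1 X8.000 Y0.000
G1 X13.657 Y2.343
G1 X16.000 Y8.000
; layer 5
G0 Z11.429
G0 X16.000 Y8.000
G1 X13.657 Y13.657
G1 X8.000 Y16.000
G1 X2.343 Y13.657
G1 X0.000 Y8.000
G1 X2.343 Y2.343
G1 X8.000 Y0.000
G1 X13.657 Y2.343
G1 X16.000 Y8.000
; layer 6
G0 Z13.714
G0 X16.000 Y8.000
G1 X13.657 Y13.657
G1 X8.000 Y16.000
G1 X2.343 Y13.657
G1 X0.000 Y8.000
G1 X2.343 Y2.343
G1 X8.000 Y0.000
G1 X13.657 Y2.343
G1 X16.000 Y8.000
; layer 7
G0 Z16.000
G0 X16.000 Y8.000
G1 X13.657 Y13.657
G1 X8.000 Y16.000
G1 X2.343 Y13.657
G1 X0.000 Y8.000
G1 X2.343 Y2.343
G1 X8.000 Y0.000
G1 X13.657 Y2.343
G1 X16.000 Y8.000
M2 ; end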